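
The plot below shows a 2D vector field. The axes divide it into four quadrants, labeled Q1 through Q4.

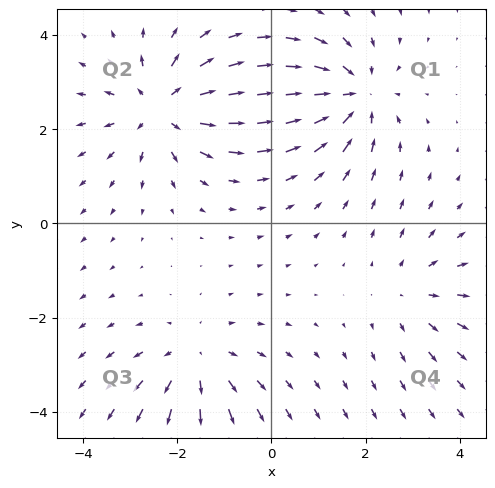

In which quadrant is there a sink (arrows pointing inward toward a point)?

The sink sits at approximately (1.7, 2.7), which lies in quadrant Q1. The divergence there is about -4, negative as expected for a sink.

Q1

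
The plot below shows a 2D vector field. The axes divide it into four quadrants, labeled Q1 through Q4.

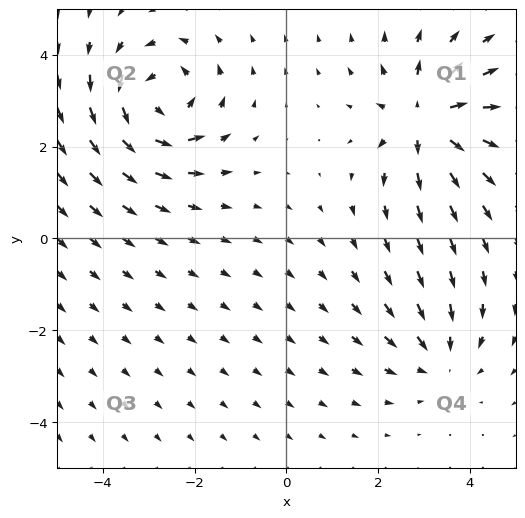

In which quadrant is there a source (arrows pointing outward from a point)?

The source sits at approximately (3.0, 2.6), which lies in quadrant Q1. The divergence there is about +5, positive as expected for a source.

Q1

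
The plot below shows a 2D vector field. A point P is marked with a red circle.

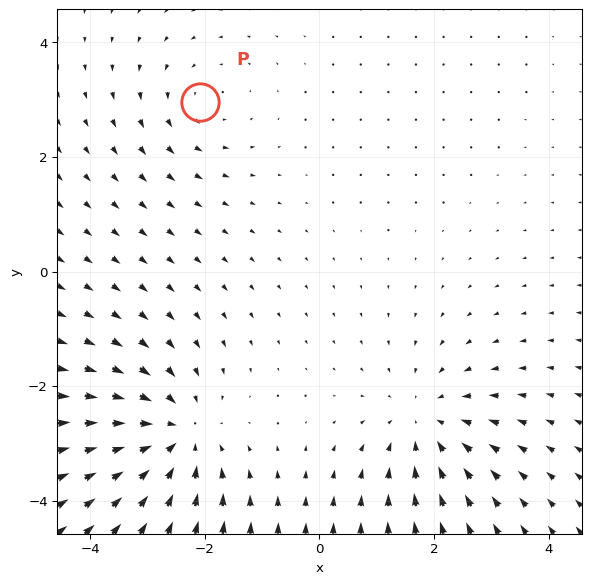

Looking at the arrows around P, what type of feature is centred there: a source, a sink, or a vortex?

At P (-2.1, 3.0) the arrows circulate counterclockwise. Divergence ≈0, curl about +2 — near-zero divergence with nonzero curl is a vortex.

vortex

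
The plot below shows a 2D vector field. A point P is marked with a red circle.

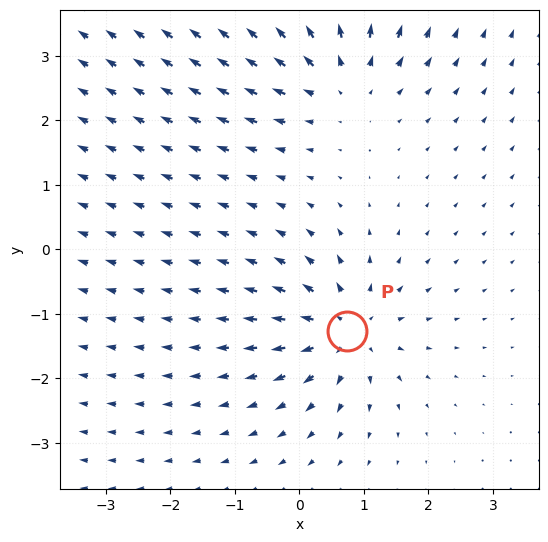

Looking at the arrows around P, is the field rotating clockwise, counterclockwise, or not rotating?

Near P at (0.7, -1.3) the arrows show no circulation. The curl there is ≈0.

not rotating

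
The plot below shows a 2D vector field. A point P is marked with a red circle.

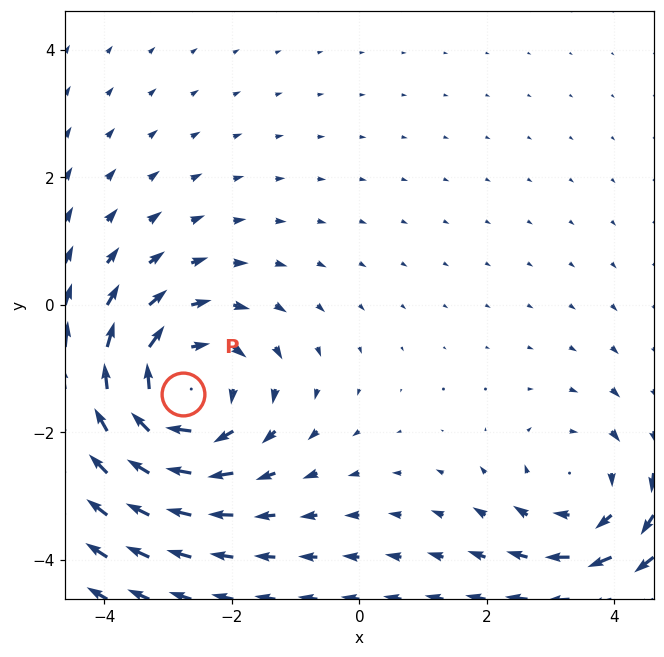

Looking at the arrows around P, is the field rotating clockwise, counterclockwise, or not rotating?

Near P at (-2.8, -1.4) the arrows circulate clockwise. The curl (z-component) there is about -4; negative curl means clockwise rotation.

clockwise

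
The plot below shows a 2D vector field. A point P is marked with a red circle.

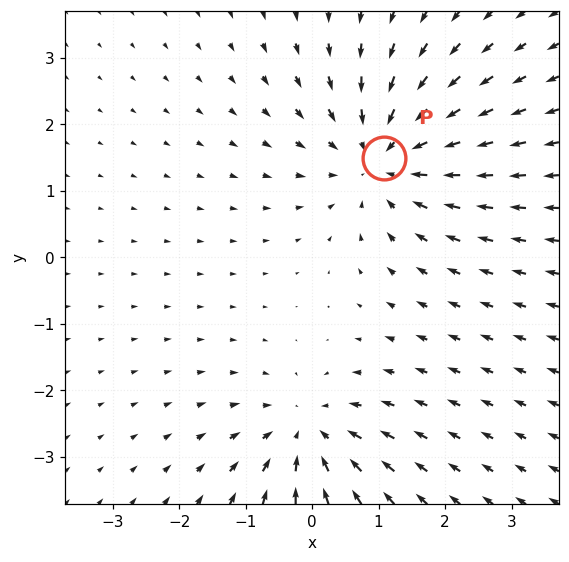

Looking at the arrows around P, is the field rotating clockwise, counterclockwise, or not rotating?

not rotating

Near P at (1.1, 1.5) the arrows show no circulation. The curl there is ≈0.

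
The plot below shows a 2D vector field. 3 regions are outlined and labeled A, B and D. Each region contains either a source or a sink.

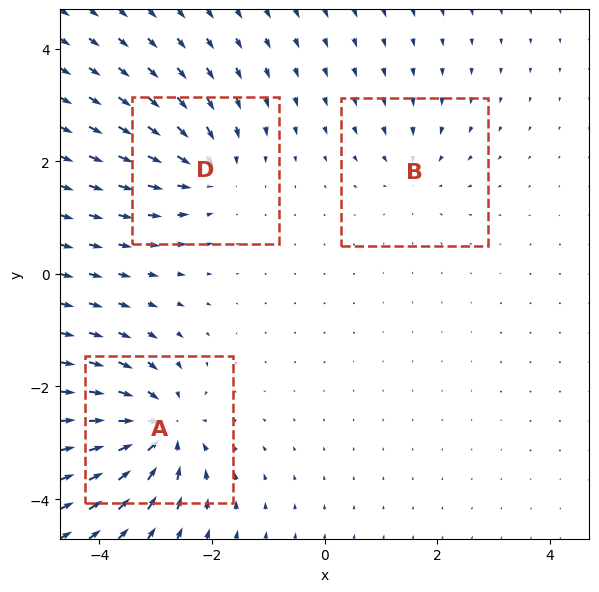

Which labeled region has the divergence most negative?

A

Divergence at each region's feature centre — A: about -5, B: about -2, D: about -4. Region A is most negative.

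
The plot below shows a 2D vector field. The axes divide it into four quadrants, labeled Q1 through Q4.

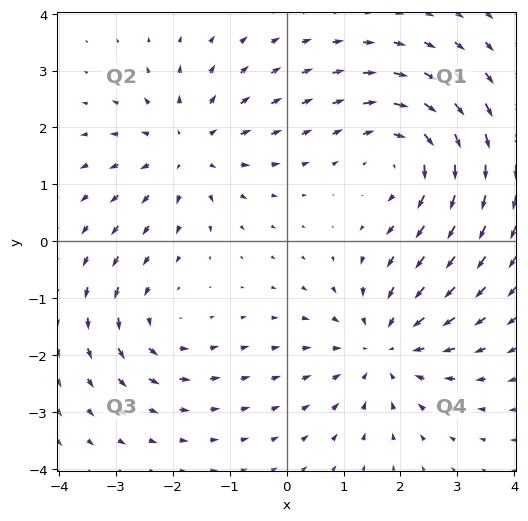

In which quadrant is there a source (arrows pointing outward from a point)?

The source sits at approximately (-1.7, 1.6), which lies in quadrant Q2. The divergence there is about +3, positive as expected for a source.

Q2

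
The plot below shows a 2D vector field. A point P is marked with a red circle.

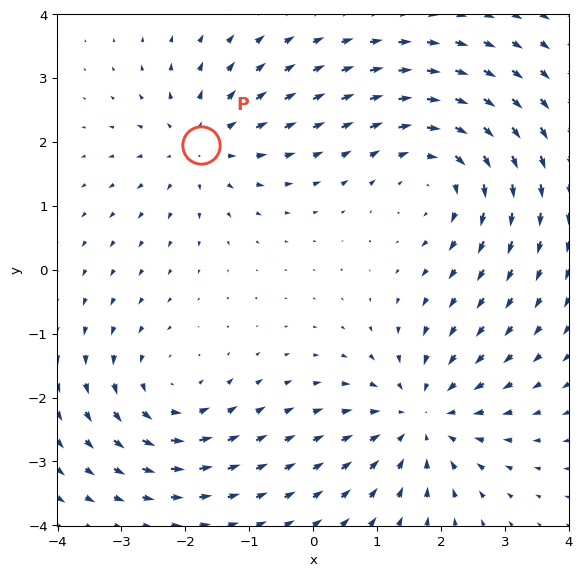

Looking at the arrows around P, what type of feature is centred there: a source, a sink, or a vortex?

source

At P (-1.8, 1.9) the arrows spread outward. Divergence about +4, curl ≈0 — positive divergence with near-zero curl is a source.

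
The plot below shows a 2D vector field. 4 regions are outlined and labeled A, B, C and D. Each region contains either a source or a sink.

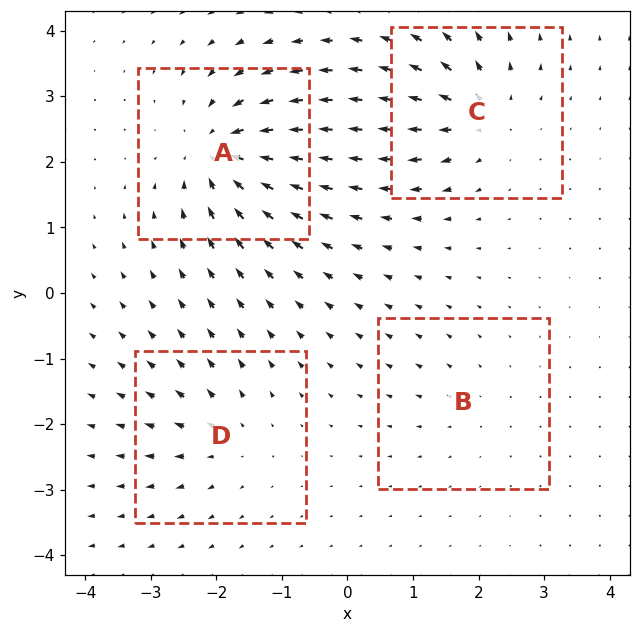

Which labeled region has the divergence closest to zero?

B

Divergence at each region's feature centre — A: about -8, B: about +2, C: about +6, D: about +4. Region B is closest to zero.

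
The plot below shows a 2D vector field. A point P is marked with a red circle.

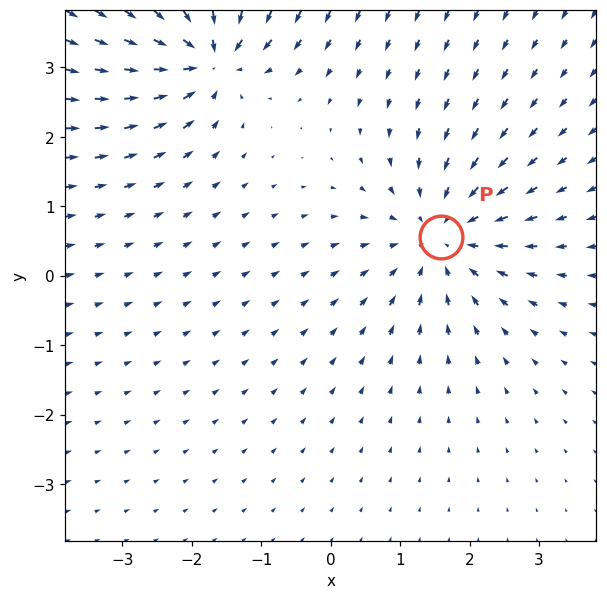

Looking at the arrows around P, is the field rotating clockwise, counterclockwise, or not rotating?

Near P at (1.6, 0.6) the arrows show no circulation. The curl there is ≈0.

not rotating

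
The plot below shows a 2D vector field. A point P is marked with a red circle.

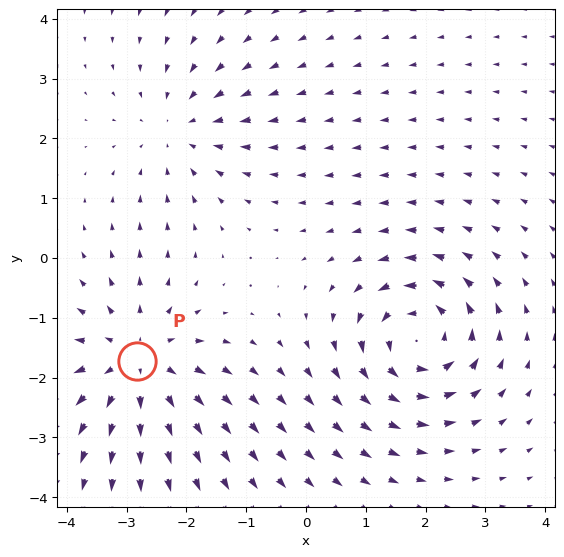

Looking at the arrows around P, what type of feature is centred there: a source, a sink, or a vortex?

At P (-2.8, -1.7) the arrows spread outward. Divergence about +4, curl ≈0 — positive divergence with near-zero curl is a source.

source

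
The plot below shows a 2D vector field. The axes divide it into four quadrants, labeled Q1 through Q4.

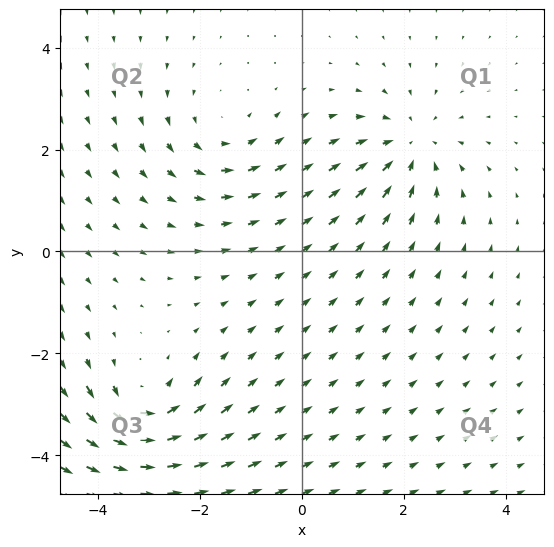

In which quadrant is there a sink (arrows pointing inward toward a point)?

The sink sits at approximately (2.1, 2.1), which lies in quadrant Q1. The divergence there is about -4, negative as expected for a sink.

Q1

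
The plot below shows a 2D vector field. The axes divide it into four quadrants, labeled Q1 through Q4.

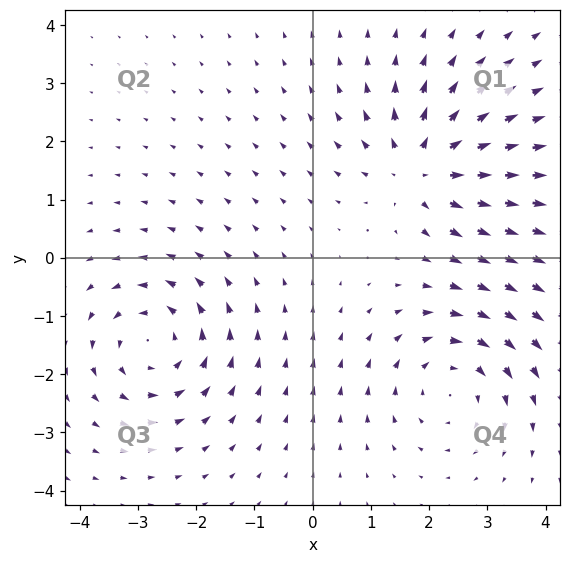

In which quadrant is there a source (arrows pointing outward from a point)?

The source sits at approximately (1.9, 1.5), which lies in quadrant Q1. The divergence there is about +5, positive as expected for a source.

Q1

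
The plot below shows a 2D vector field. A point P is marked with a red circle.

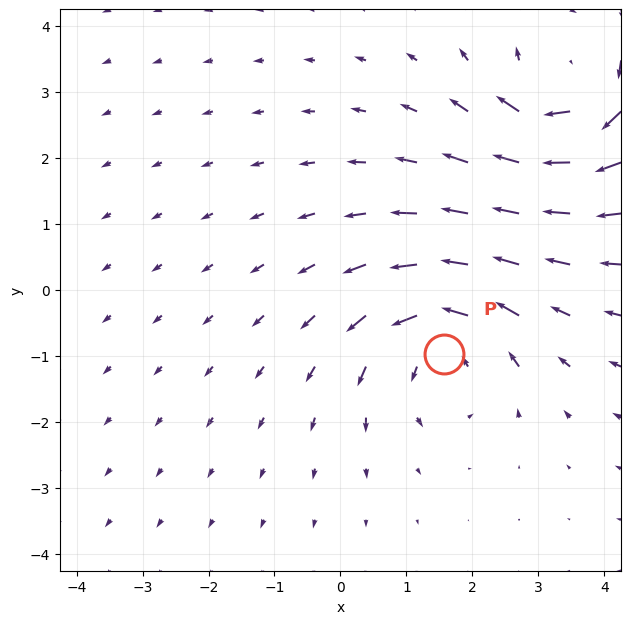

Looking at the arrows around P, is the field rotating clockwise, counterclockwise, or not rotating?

Near P at (1.6, -1.0) the arrows circulate counterclockwise. The curl (z-component) there is about +5; positive curl means counterclockwise rotation.

counterclockwise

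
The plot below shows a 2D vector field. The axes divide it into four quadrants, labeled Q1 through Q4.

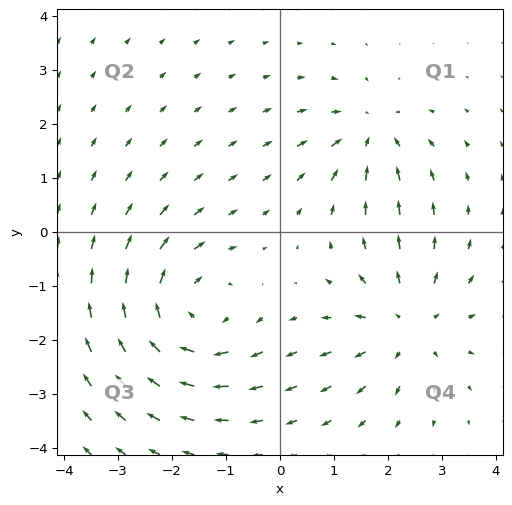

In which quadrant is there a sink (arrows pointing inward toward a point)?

Q1

The sink sits at approximately (1.7, 1.8), which lies in quadrant Q1. The divergence there is about -3, negative as expected for a sink.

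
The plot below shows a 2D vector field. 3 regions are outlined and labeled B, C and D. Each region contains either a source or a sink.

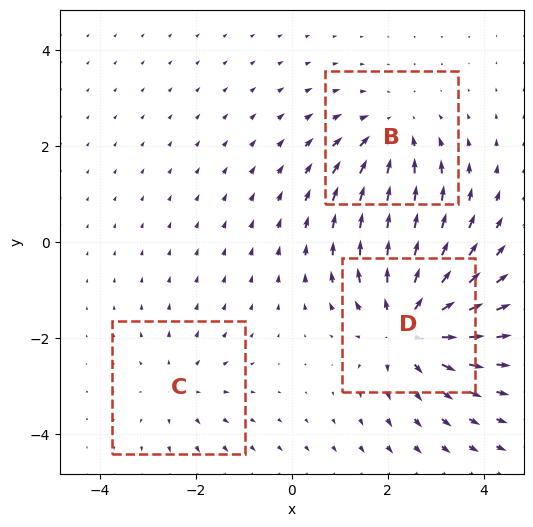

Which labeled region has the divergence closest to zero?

C

Divergence at each region's feature centre — B: about -3, C: about +2, D: about +4. Region C is closest to zero.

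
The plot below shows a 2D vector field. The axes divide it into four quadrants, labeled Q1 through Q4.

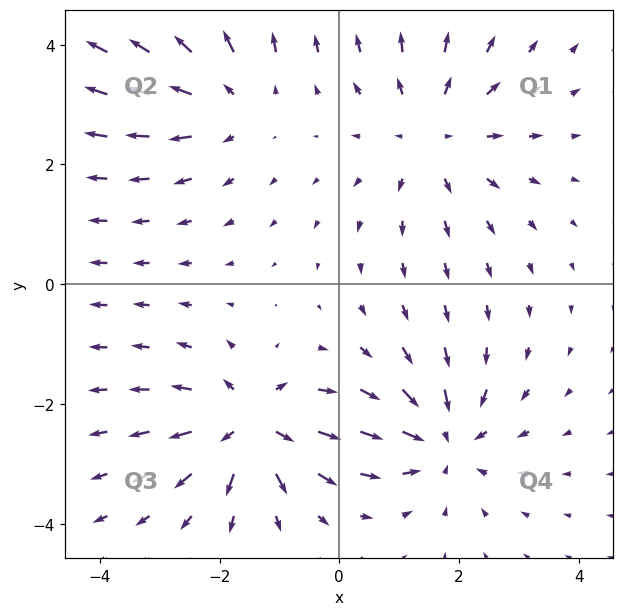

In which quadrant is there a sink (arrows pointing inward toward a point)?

The sink sits at approximately (1.7, -2.6), which lies in quadrant Q4. The divergence there is about -5, negative as expected for a sink.

Q4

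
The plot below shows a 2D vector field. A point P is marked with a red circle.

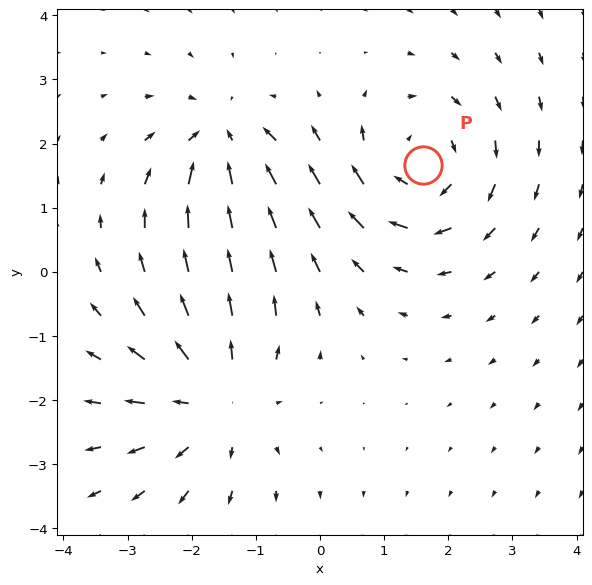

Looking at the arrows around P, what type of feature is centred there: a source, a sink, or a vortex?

vortex

At P (1.6, 1.7) the arrows circulate clockwise. Divergence ≈0, curl about -4 — near-zero divergence with nonzero curl is a vortex.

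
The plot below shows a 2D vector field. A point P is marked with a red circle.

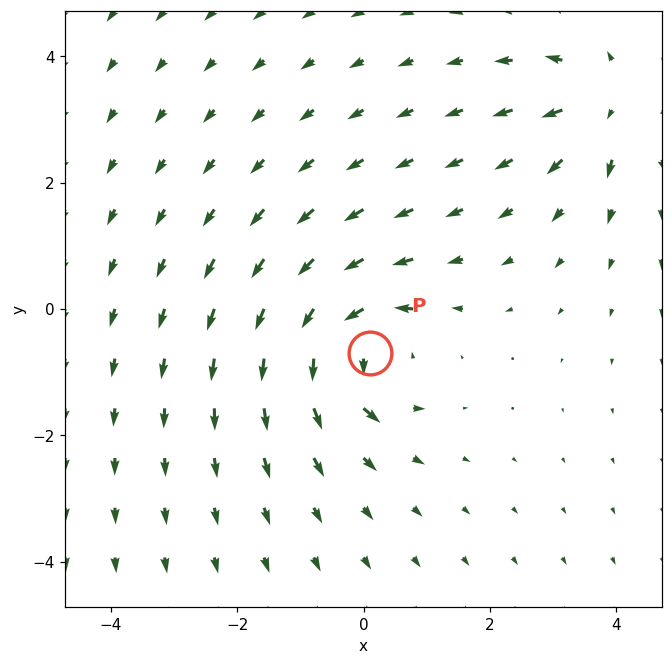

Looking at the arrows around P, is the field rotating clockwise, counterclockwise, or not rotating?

Near P at (0.1, -0.7) the arrows circulate counterclockwise. The curl (z-component) there is about +5; positive curl means counterclockwise rotation.

counterclockwise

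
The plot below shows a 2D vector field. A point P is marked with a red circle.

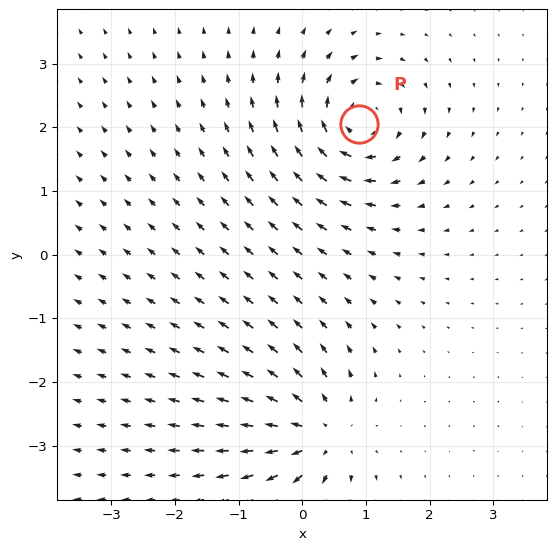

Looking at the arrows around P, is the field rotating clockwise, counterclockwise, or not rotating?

clockwise

Near P at (0.9, 2.1) the arrows circulate clockwise. The curl (z-component) there is about -6; negative curl means clockwise rotation.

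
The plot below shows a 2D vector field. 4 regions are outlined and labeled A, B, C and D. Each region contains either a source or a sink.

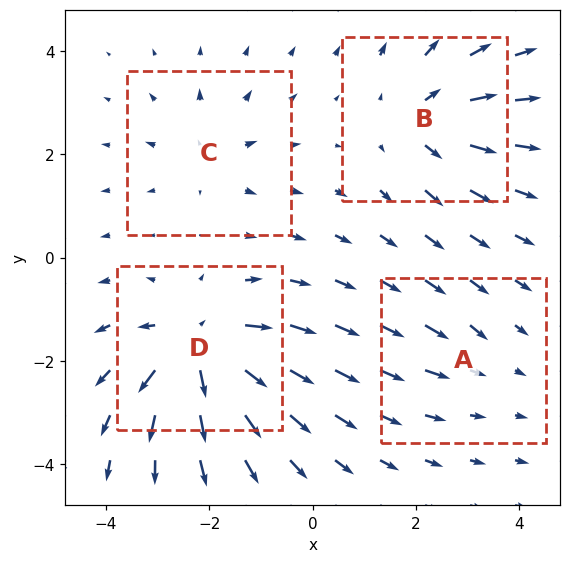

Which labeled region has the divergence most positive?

D

Divergence at each region's feature centre — A: about -2, B: about +6, C: about +4, D: about +9. Region D is most positive.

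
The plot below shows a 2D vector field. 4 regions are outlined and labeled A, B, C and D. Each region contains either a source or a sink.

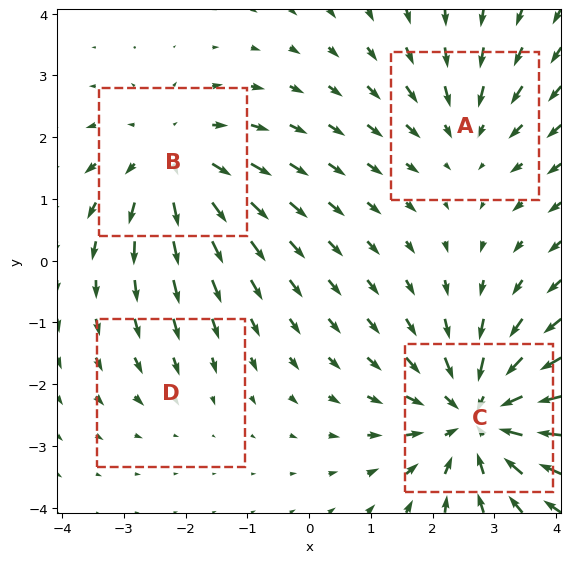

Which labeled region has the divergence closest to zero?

Divergence at each region's feature centre — A: about -3, B: about +4, C: about -6, D: about -2. Region D is closest to zero.

D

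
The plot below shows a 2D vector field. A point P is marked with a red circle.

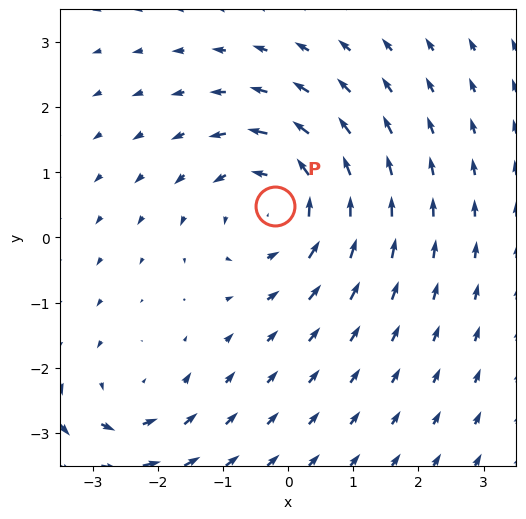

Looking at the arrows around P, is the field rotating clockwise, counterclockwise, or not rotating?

Near P at (-0.2, 0.5) the arrows circulate counterclockwise. The curl (z-component) there is about +4; positive curl means counterclockwise rotation.

counterclockwise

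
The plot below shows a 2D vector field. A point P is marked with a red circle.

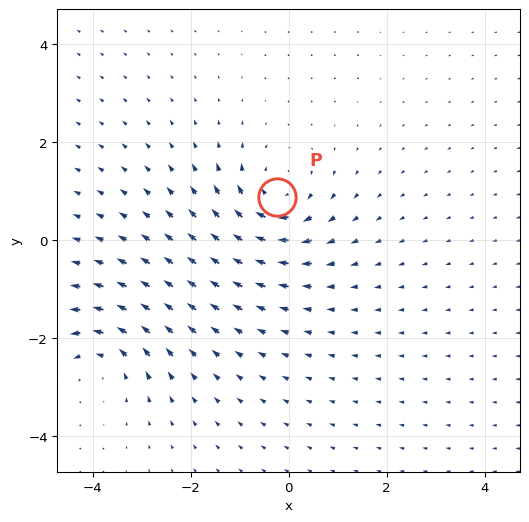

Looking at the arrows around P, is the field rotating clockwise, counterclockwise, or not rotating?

clockwise

Near P at (-0.2, 0.9) the arrows circulate clockwise. The curl (z-component) there is about -4; negative curl means clockwise rotation.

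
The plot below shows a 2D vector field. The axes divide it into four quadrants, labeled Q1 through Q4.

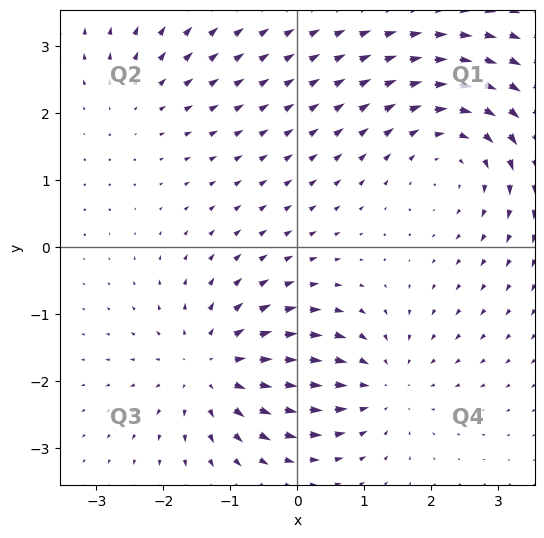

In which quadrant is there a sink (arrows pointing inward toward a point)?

Q4

The sink sits at approximately (1.2, -2.1), which lies in quadrant Q4. The divergence there is about -4, negative as expected for a sink.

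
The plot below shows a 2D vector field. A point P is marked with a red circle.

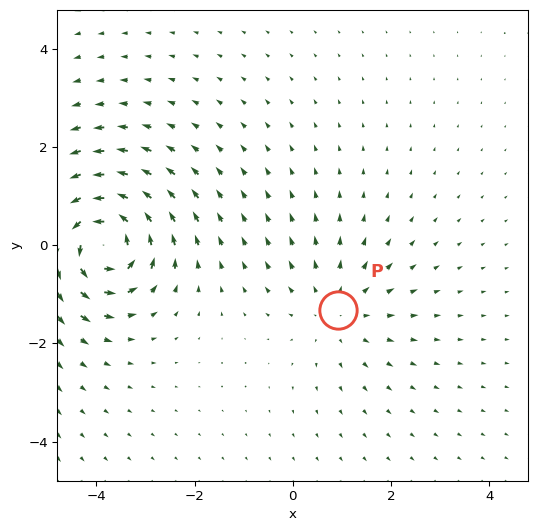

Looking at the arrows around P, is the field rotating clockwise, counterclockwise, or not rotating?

not rotating

Near P at (0.9, -1.3) the arrows show no circulation. The curl there is ≈0.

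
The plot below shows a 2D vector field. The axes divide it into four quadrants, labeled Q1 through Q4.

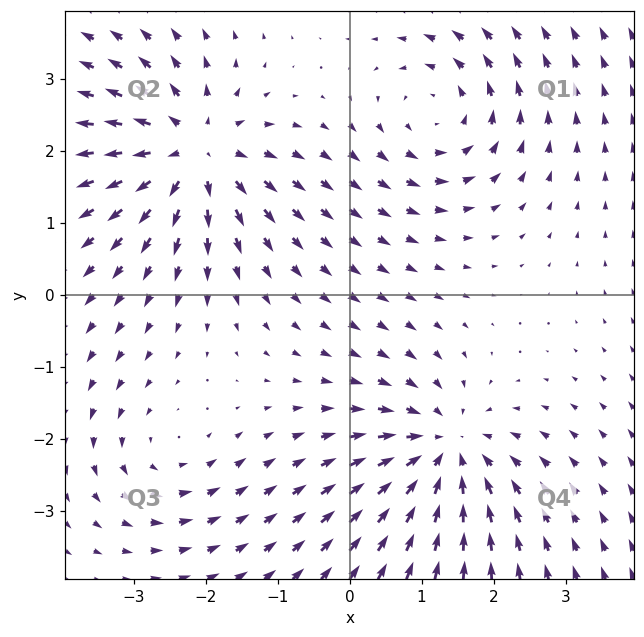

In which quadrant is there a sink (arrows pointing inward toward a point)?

The sink sits at approximately (1.3, -2.2), which lies in quadrant Q4. The divergence there is about -5, negative as expected for a sink.

Q4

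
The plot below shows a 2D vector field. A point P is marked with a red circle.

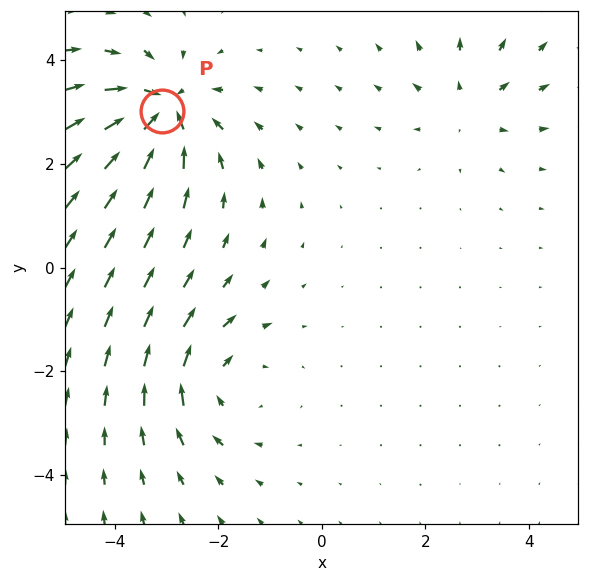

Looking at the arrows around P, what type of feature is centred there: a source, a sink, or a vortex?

At P (-3.1, 3.0) the arrows converge inward. Divergence about -6, curl ≈0 — negative divergence with near-zero curl is a sink.

sink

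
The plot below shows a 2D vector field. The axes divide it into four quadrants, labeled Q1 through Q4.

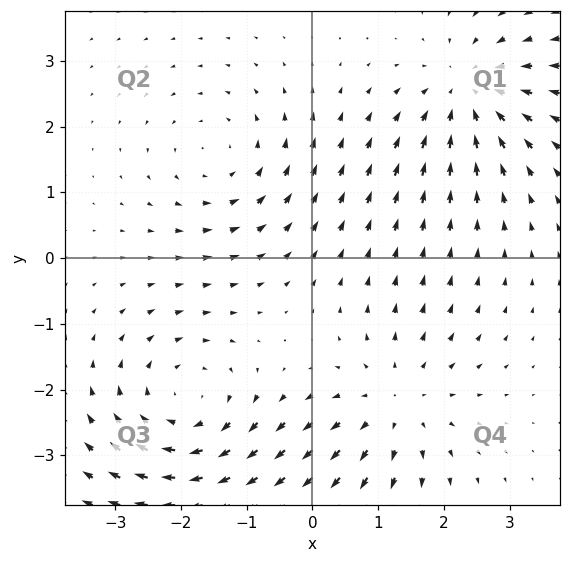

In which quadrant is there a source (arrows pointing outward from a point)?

The source sits at approximately (1.3, -2.2), which lies in quadrant Q4. The divergence there is about +3, positive as expected for a source.

Q4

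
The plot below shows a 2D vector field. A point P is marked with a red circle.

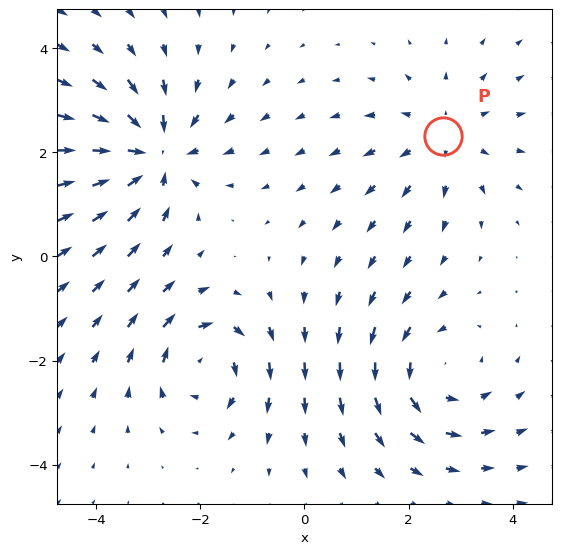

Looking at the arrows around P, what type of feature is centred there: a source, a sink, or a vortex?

source

At P (2.7, 2.3) the arrows spread outward. Divergence about +3, curl ≈0 — positive divergence with near-zero curl is a source.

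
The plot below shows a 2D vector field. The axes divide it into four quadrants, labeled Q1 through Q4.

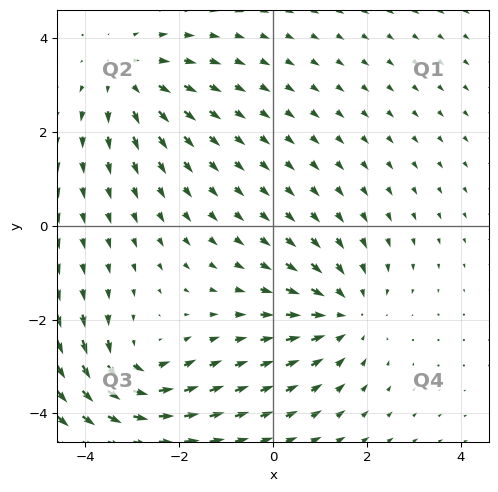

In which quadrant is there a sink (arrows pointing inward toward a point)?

The sink sits at approximately (1.5, -1.9), which lies in quadrant Q4. The divergence there is about -3, negative as expected for a sink.

Q4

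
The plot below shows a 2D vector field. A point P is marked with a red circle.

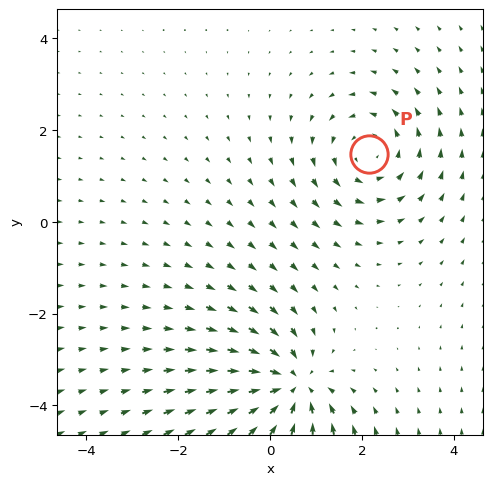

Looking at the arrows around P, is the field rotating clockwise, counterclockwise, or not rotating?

Near P at (2.2, 1.5) the arrows circulate counterclockwise. The curl (z-component) there is about +3; positive curl means counterclockwise rotation.

counterclockwise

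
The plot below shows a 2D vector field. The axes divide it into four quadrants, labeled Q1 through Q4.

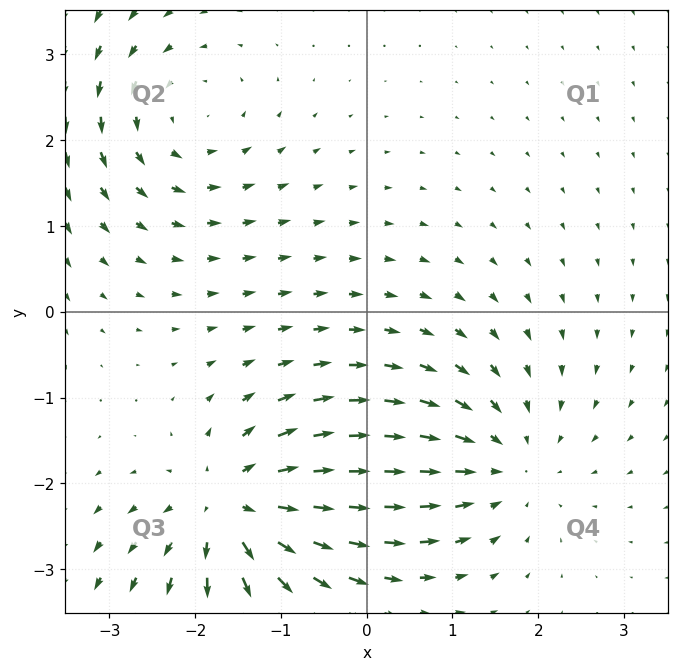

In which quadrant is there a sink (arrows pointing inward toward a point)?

The sink sits at approximately (1.6, -1.8), which lies in quadrant Q4. The divergence there is about -4, negative as expected for a sink.

Q4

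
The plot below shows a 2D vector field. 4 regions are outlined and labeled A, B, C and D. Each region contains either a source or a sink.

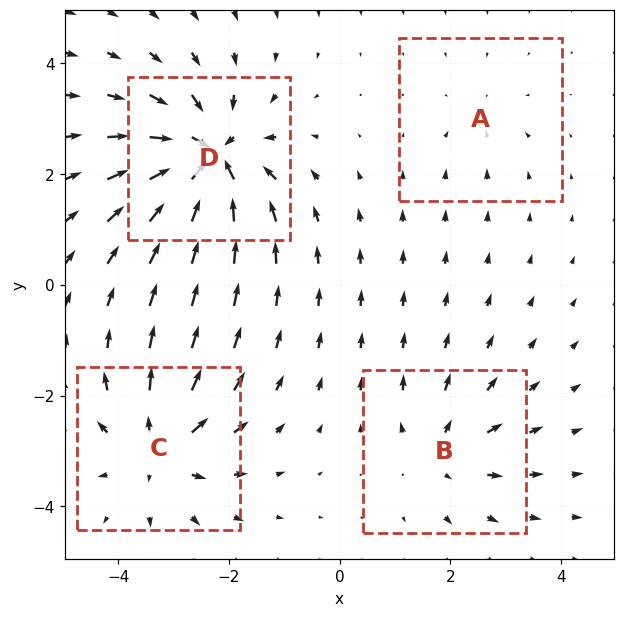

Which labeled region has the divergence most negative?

Divergence at each region's feature centre — A: about -2, B: about +4, C: about +6, D: about -9. Region D is most negative.

D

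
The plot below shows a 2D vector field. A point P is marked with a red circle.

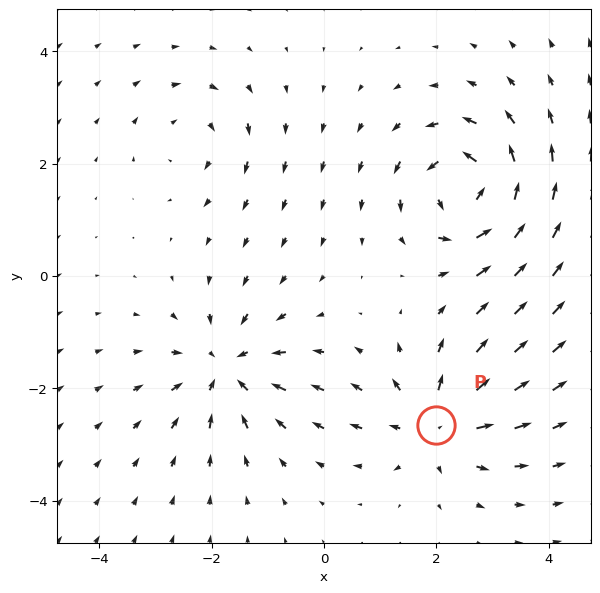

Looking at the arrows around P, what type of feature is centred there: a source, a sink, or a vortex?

source

At P (2.0, -2.6) the arrows spread outward. Divergence about +5, curl ≈0 — positive divergence with near-zero curl is a source.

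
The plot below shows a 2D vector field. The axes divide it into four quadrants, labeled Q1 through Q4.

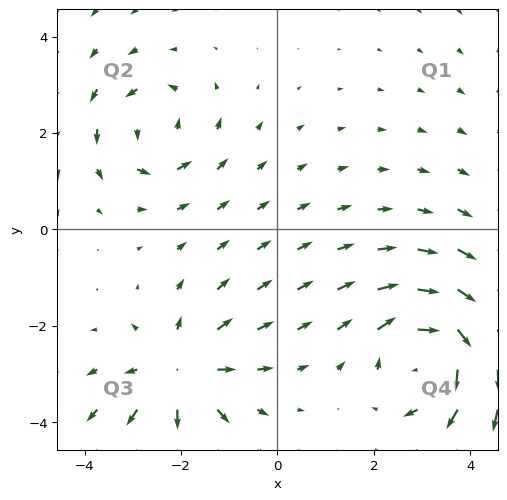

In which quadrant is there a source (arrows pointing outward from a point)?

Q3

The source sits at approximately (-2.0, -3.0), which lies in quadrant Q3. The divergence there is about +4, positive as expected for a source.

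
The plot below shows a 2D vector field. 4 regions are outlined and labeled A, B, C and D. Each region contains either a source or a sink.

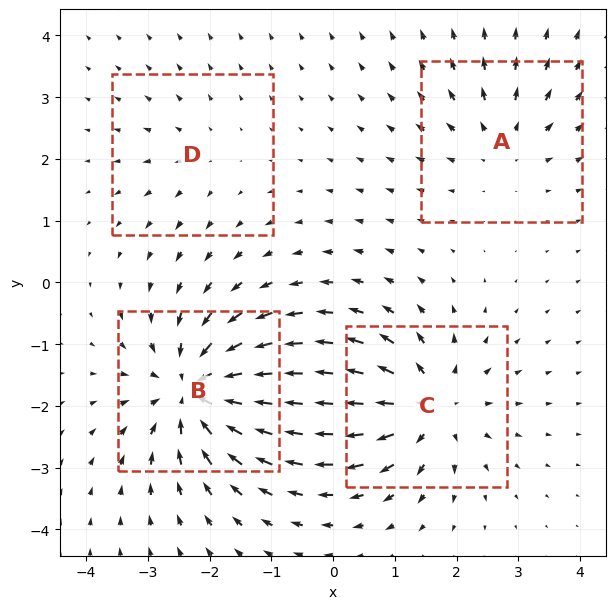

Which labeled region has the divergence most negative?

Divergence at each region's feature centre — A: about +3, B: about -7, C: about +6, D: about +2. Region B is most negative.

B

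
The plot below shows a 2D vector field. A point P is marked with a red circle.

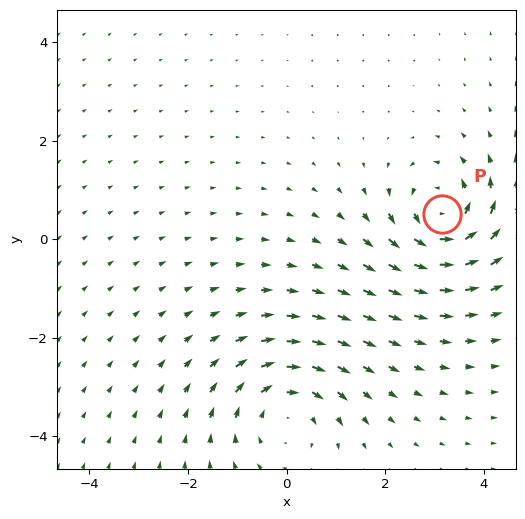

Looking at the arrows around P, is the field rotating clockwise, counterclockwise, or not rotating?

Near P at (3.1, 0.5) the arrows circulate counterclockwise. The curl (z-component) there is about +6; positive curl means counterclockwise rotation.

counterclockwise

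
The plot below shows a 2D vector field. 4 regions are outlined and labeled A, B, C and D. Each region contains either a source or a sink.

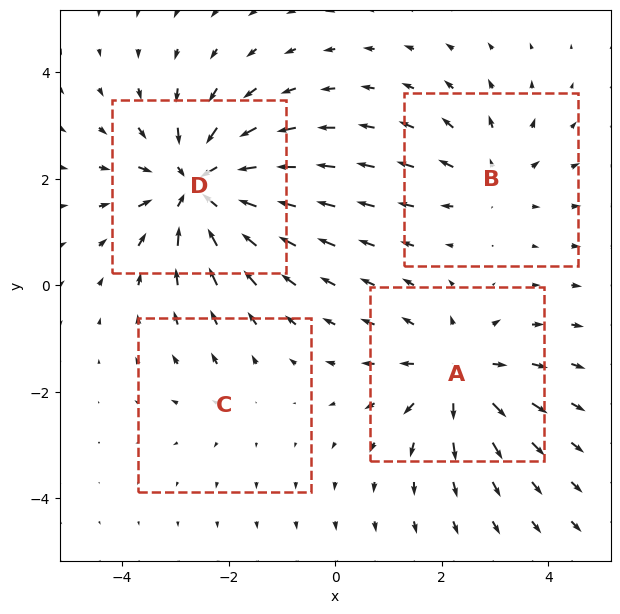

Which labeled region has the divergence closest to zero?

Divergence at each region's feature centre — A: about +5, B: about +3, C: about +2, D: about -6. Region C is closest to zero.

C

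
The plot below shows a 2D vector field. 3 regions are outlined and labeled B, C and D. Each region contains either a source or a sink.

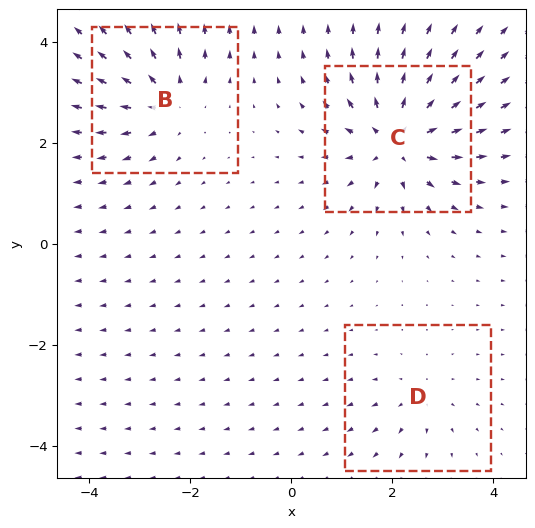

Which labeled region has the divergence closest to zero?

D

Divergence at each region's feature centre — B: about +4, C: about +5, D: about +2. Region D is closest to zero.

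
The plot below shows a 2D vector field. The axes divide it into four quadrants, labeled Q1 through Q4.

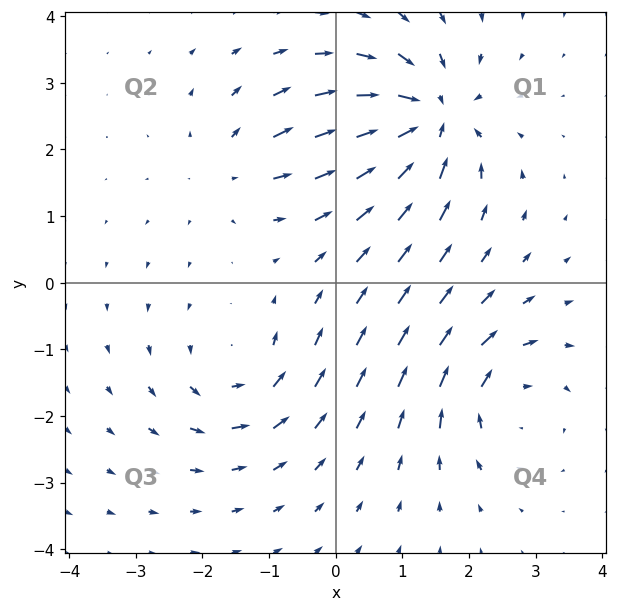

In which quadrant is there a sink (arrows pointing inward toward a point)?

Q1

The sink sits at approximately (1.4, 2.5), which lies in quadrant Q1. The divergence there is about -6, negative as expected for a sink.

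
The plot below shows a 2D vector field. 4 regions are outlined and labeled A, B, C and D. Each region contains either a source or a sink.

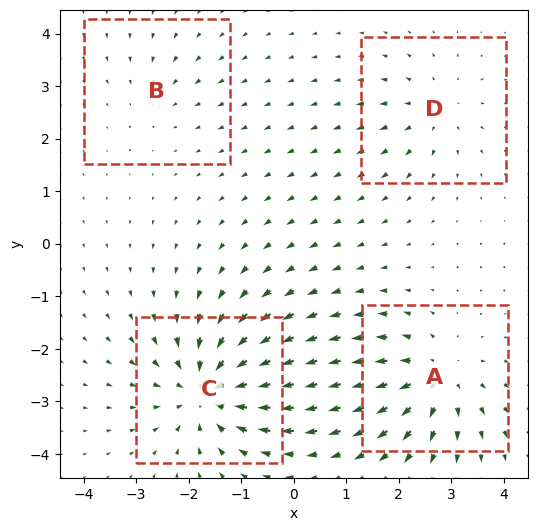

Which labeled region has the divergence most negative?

C

Divergence at each region's feature centre — A: about +6, B: about -2, C: about -7, D: about +4. Region C is most negative.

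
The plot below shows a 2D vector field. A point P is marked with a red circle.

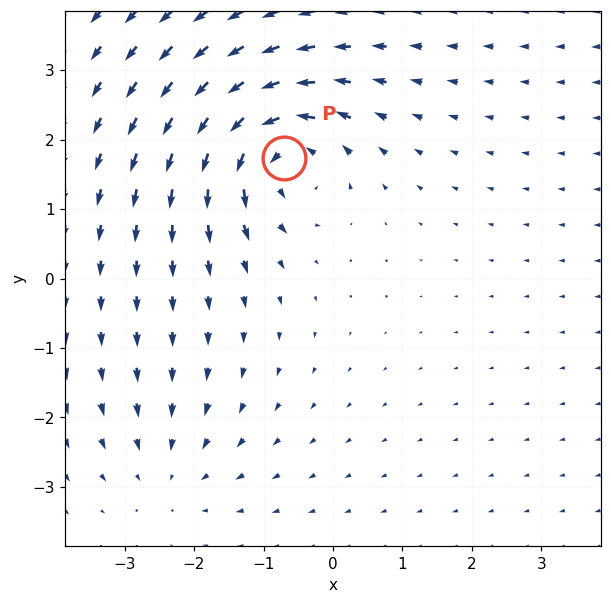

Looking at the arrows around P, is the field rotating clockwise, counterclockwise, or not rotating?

Near P at (-0.7, 1.7) the arrows circulate counterclockwise. The curl (z-component) there is about +6; positive curl means counterclockwise rotation.

counterclockwise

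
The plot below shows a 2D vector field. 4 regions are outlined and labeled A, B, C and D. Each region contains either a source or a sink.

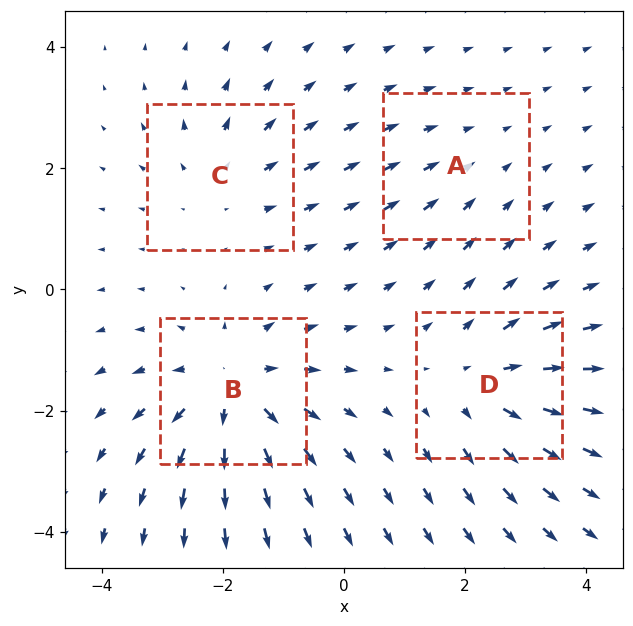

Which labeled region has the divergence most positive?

B

Divergence at each region's feature centre — A: about -2, B: about +6, C: about +3, D: about +4. Region B is most positive.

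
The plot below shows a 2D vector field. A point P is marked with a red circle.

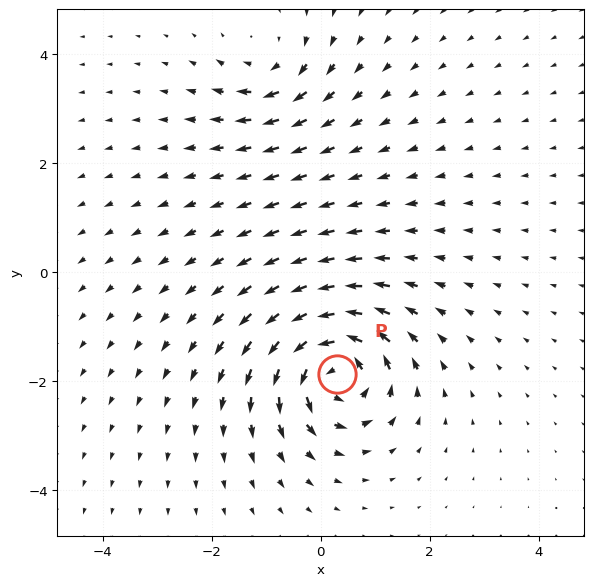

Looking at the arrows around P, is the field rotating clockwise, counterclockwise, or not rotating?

Near P at (0.3, -1.9) the arrows circulate counterclockwise. The curl (z-component) there is about +7; positive curl means counterclockwise rotation.

counterclockwise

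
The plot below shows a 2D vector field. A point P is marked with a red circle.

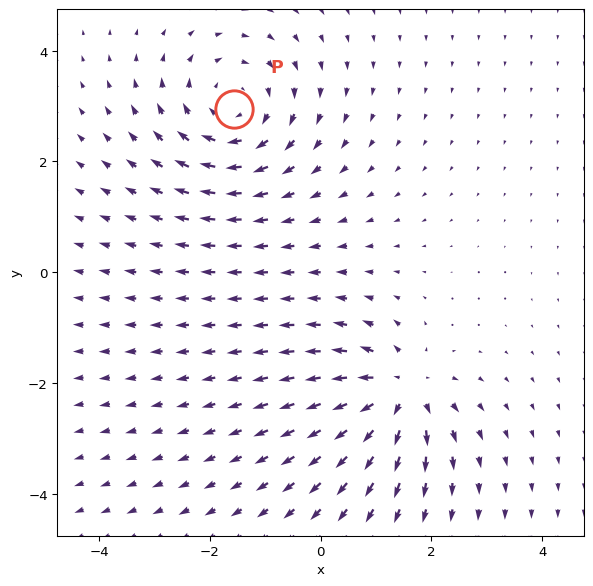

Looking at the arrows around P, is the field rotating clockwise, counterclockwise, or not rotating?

Near P at (-1.6, 2.9) the arrows circulate clockwise. The curl (z-component) there is about -3; negative curl means clockwise rotation.

clockwise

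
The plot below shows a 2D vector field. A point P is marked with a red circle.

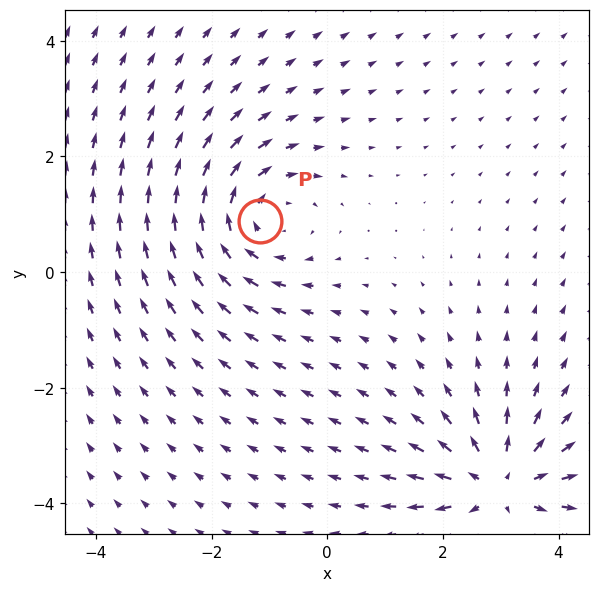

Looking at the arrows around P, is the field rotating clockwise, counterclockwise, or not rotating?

Near P at (-1.2, 0.9) the arrows circulate clockwise. The curl (z-component) there is about -4; negative curl means clockwise rotation.

clockwise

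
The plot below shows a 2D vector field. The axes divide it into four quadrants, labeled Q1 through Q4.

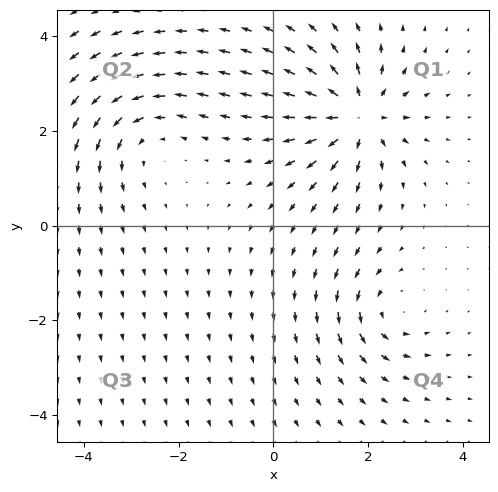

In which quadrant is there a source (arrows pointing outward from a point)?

Q1

The source sits at approximately (1.8, 2.3), which lies in quadrant Q1. The divergence there is about +7, positive as expected for a source.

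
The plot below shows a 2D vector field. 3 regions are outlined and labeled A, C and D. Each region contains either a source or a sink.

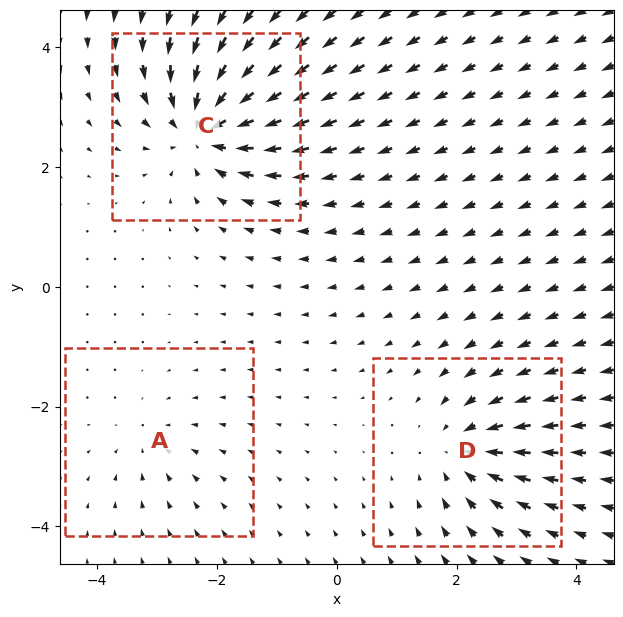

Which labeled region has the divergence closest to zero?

A

Divergence at each region's feature centre — A: about -2, C: about -6, D: about -4. Region A is closest to zero.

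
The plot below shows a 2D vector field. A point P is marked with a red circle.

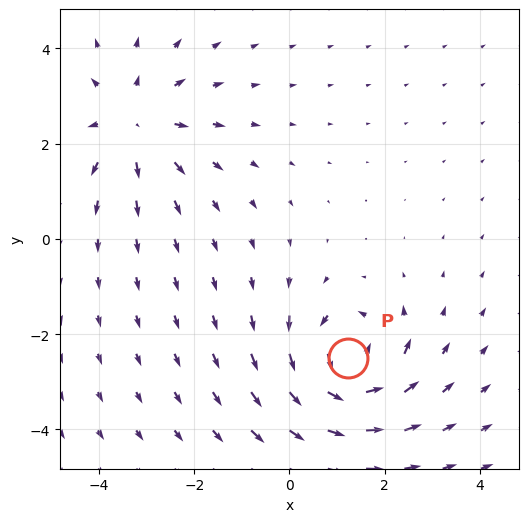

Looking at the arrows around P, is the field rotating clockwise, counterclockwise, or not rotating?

counterclockwise

Near P at (1.2, -2.5) the arrows circulate counterclockwise. The curl (z-component) there is about +5; positive curl means counterclockwise rotation.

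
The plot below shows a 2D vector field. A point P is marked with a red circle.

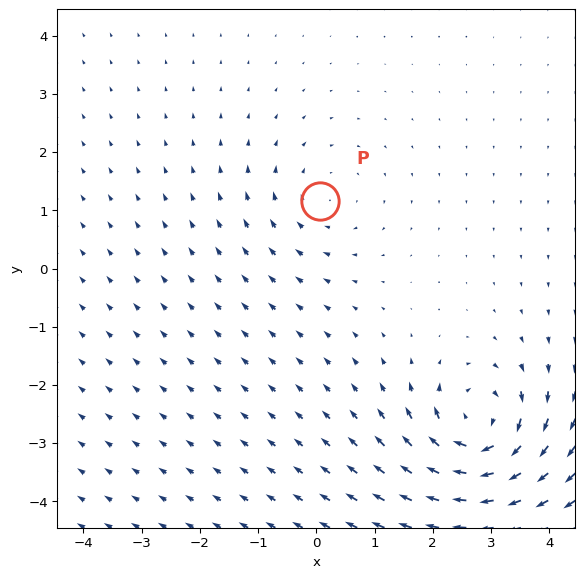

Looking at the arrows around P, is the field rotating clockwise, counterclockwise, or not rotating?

Near P at (0.1, 1.2) the arrows circulate clockwise. The curl (z-component) there is about -2; negative curl means clockwise rotation.

clockwise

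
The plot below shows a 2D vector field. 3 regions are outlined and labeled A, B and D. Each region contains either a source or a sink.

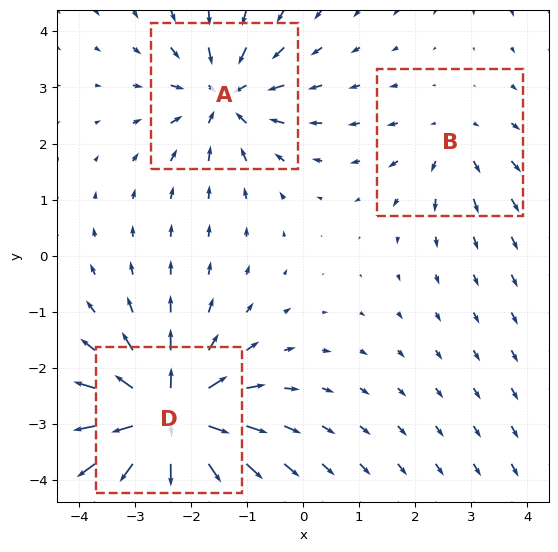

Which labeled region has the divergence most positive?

Divergence at each region's feature centre — A: about -4, B: about +2, D: about +7. Region D is most positive.

D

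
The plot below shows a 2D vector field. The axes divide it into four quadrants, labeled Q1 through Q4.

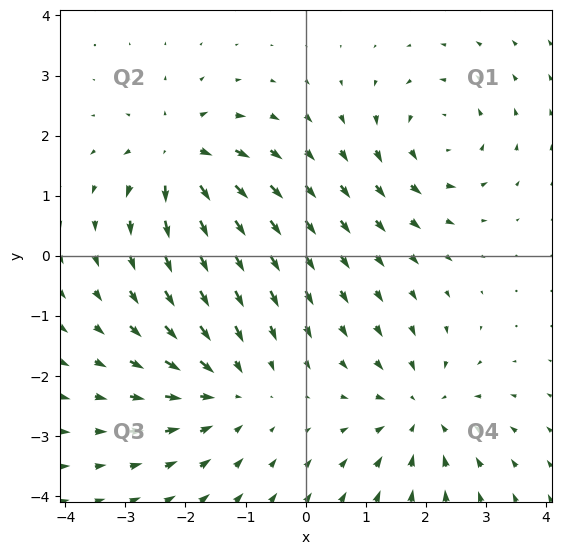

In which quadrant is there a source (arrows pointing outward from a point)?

Q2

The source sits at approximately (-2.1, 1.6), which lies in quadrant Q2. The divergence there is about +7, positive as expected for a source.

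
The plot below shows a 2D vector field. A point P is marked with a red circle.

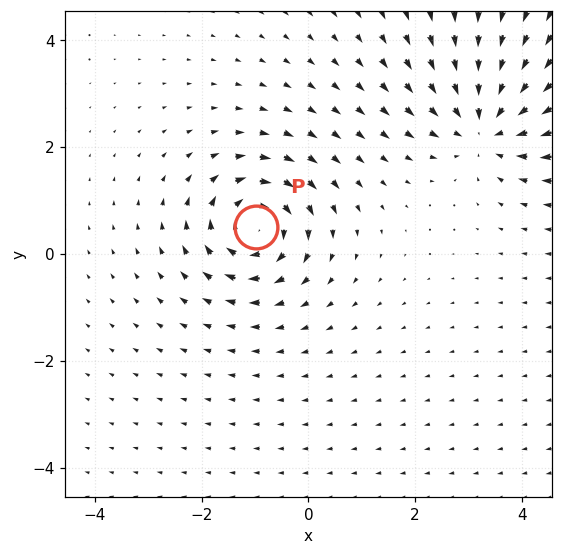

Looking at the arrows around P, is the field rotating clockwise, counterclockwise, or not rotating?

Near P at (-1.0, 0.5) the arrows circulate clockwise. The curl (z-component) there is about -5; negative curl means clockwise rotation.

clockwise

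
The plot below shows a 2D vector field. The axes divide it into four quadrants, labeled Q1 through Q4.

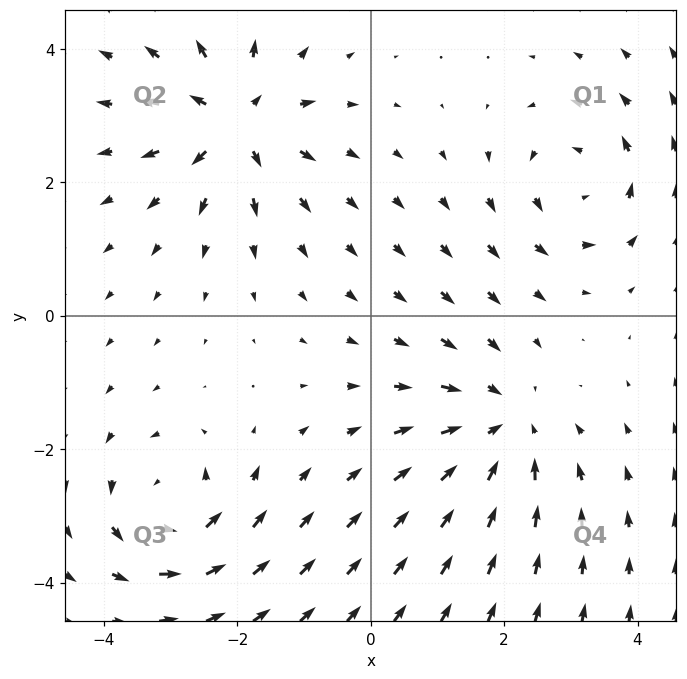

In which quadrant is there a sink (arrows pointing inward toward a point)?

Q4

The sink sits at approximately (2.0, -1.7), which lies in quadrant Q4. The divergence there is about -3, negative as expected for a sink.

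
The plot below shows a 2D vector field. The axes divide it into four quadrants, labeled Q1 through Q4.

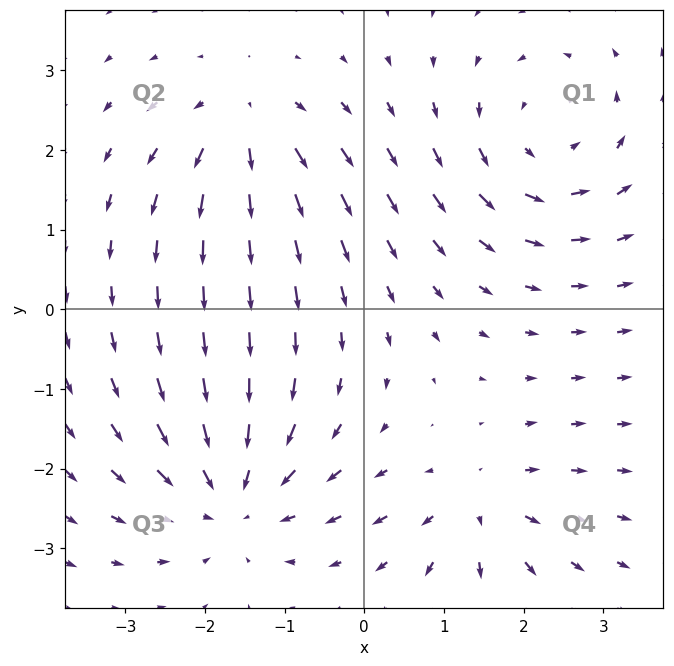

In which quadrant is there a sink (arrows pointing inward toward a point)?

Q3

The sink sits at approximately (-1.7, -2.4), which lies in quadrant Q3. The divergence there is about -4, negative as expected for a sink.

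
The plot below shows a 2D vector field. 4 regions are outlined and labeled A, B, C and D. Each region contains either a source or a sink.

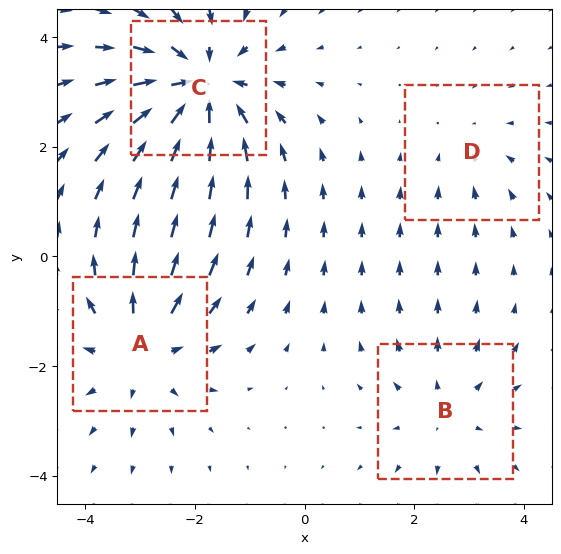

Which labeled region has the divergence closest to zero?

D

Divergence at each region's feature centre — A: about +4, B: about +3, C: about -6, D: about -2. Region D is closest to zero.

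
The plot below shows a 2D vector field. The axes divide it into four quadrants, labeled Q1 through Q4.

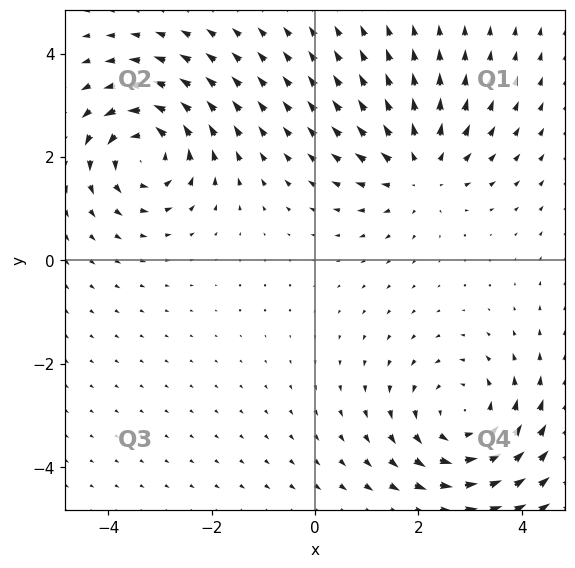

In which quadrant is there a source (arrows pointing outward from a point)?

Q1

The source sits at approximately (2.0, 1.7), which lies in quadrant Q1. The divergence there is about +4, positive as expected for a source.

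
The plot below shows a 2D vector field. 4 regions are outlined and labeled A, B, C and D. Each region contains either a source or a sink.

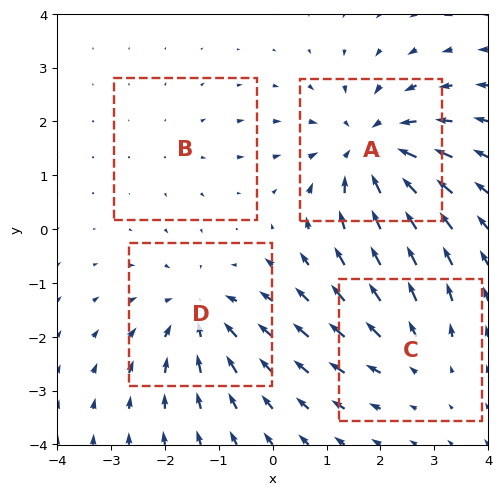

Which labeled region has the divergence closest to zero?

B

Divergence at each region's feature centre — A: about -6, B: about +2, C: about +3, D: about -4. Region B is closest to zero.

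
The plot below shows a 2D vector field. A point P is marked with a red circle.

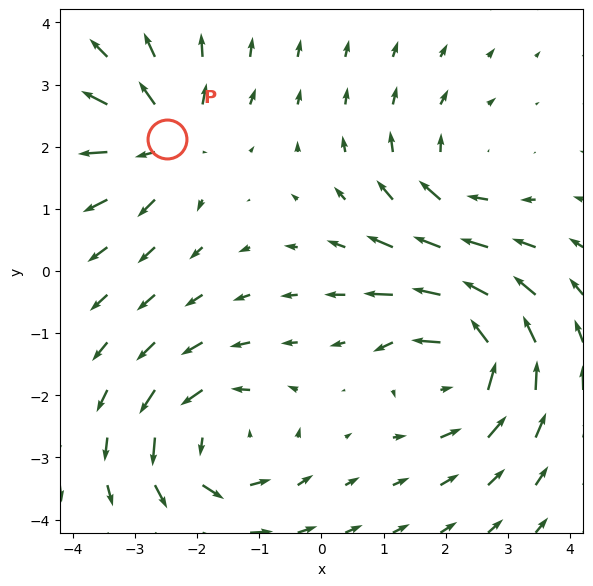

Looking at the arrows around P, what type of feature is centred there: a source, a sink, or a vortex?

source

At P (-2.5, 2.1) the arrows spread outward. Divergence about +4, curl ≈0 — positive divergence with near-zero curl is a source.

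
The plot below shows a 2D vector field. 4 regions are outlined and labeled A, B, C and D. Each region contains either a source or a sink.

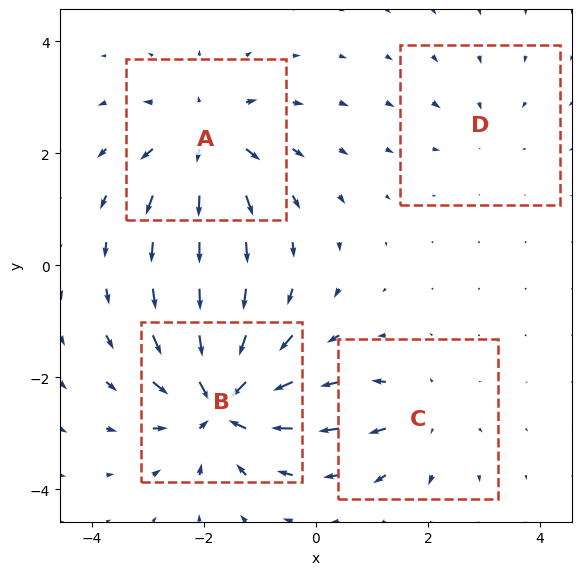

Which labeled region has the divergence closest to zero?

D

Divergence at each region's feature centre — A: about +6, B: about -8, C: about +4, D: about -2. Region D is closest to zero.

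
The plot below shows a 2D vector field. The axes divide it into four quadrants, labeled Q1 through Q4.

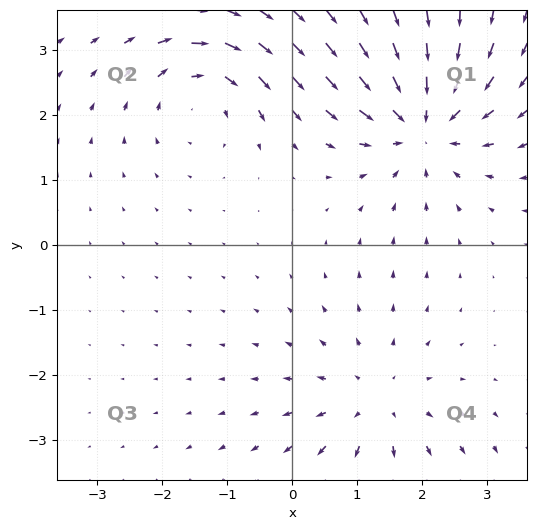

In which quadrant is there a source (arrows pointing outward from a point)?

Q4

The source sits at approximately (1.3, -2.4), which lies in quadrant Q4. The divergence there is about +3, positive as expected for a source.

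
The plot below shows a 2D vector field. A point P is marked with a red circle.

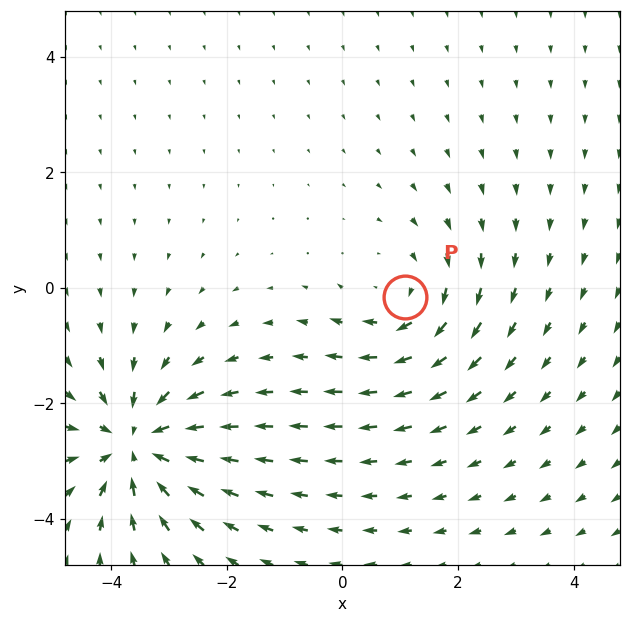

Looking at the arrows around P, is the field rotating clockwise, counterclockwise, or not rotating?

clockwise

Near P at (1.1, -0.2) the arrows circulate clockwise. The curl (z-component) there is about -3; negative curl means clockwise rotation.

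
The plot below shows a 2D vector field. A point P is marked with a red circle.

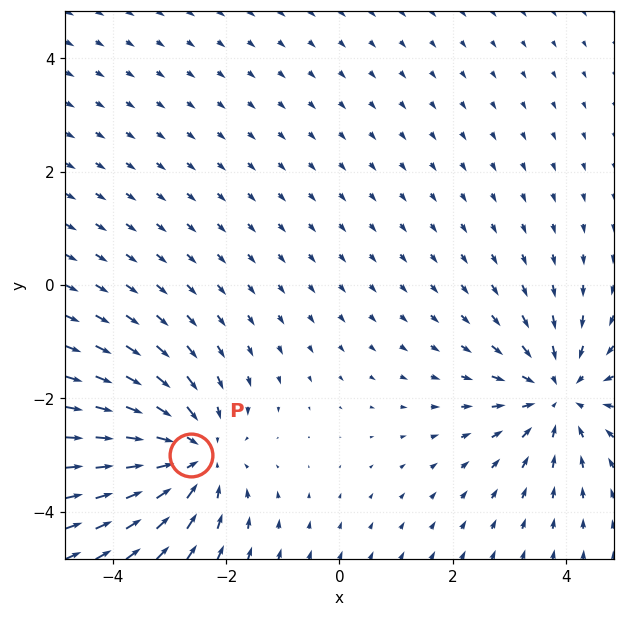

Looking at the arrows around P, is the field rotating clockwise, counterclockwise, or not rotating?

not rotating

Near P at (-2.6, -3.0) the arrows show no circulation. The curl there is ≈0.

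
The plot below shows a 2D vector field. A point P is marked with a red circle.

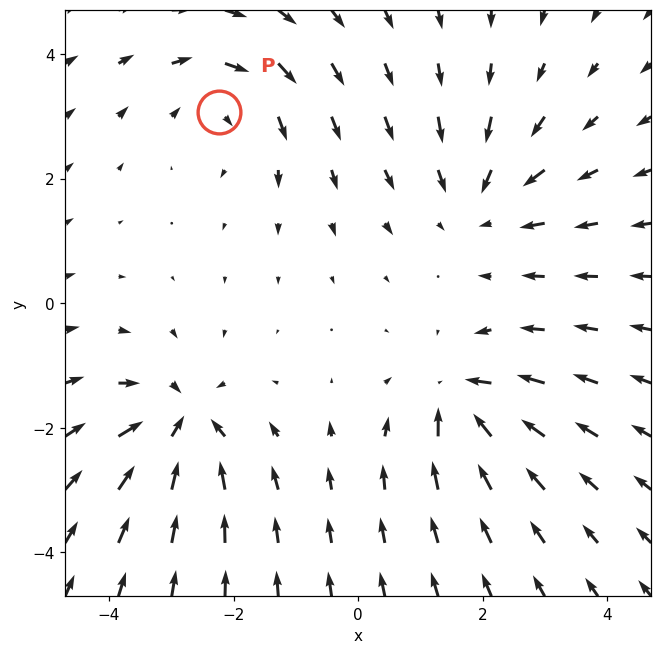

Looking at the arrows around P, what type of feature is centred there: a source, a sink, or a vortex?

vortex

At P (-2.2, 3.1) the arrows circulate clockwise. Divergence ≈0, curl about -4 — near-zero divergence with nonzero curl is a vortex.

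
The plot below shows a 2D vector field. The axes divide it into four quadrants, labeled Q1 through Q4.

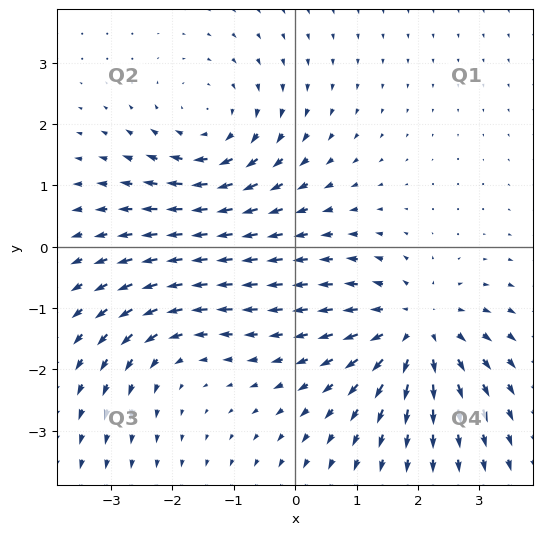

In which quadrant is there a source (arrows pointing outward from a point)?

Q4

The source sits at approximately (2.0, -1.3), which lies in quadrant Q4. The divergence there is about +4, positive as expected for a source.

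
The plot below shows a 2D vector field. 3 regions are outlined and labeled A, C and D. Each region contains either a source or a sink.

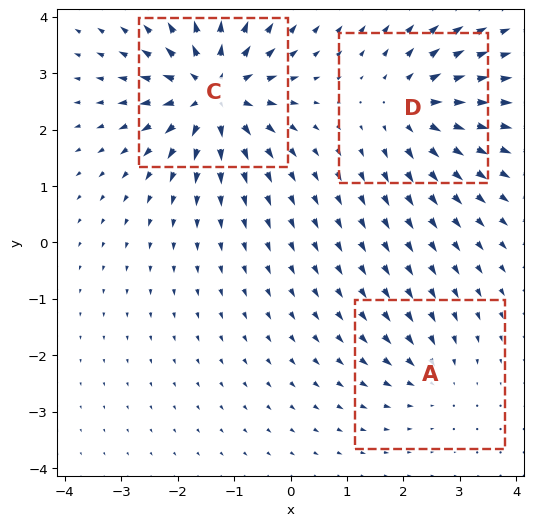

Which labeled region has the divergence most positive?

C

Divergence at each region's feature centre — A: about -2, C: about +6, D: about +4. Region C is most positive.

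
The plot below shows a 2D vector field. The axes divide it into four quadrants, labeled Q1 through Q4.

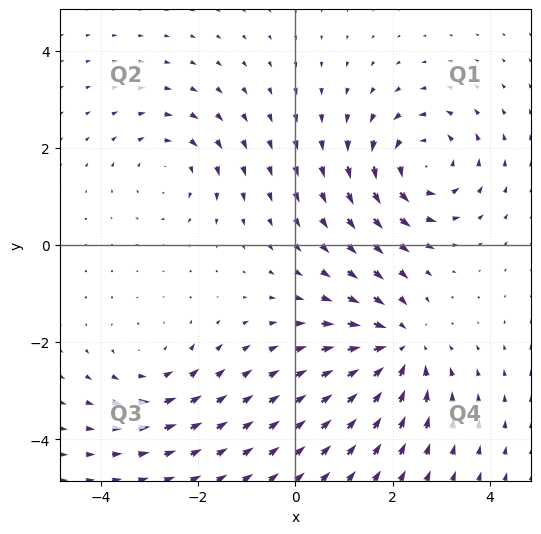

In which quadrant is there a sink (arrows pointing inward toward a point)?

The sink sits at approximately (2.1, -2.1), which lies in quadrant Q4. The divergence there is about -4, negative as expected for a sink.

Q4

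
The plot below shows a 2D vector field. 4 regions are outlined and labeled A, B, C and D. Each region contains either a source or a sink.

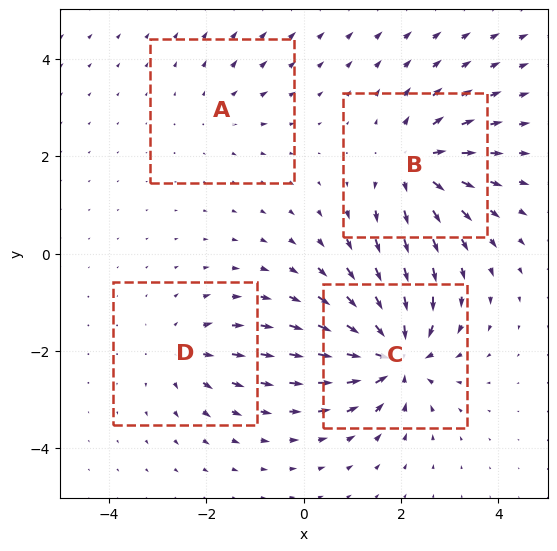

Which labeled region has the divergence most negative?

C

Divergence at each region's feature centre — A: about +3, B: about +6, C: about -9, D: about +4. Region C is most negative.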